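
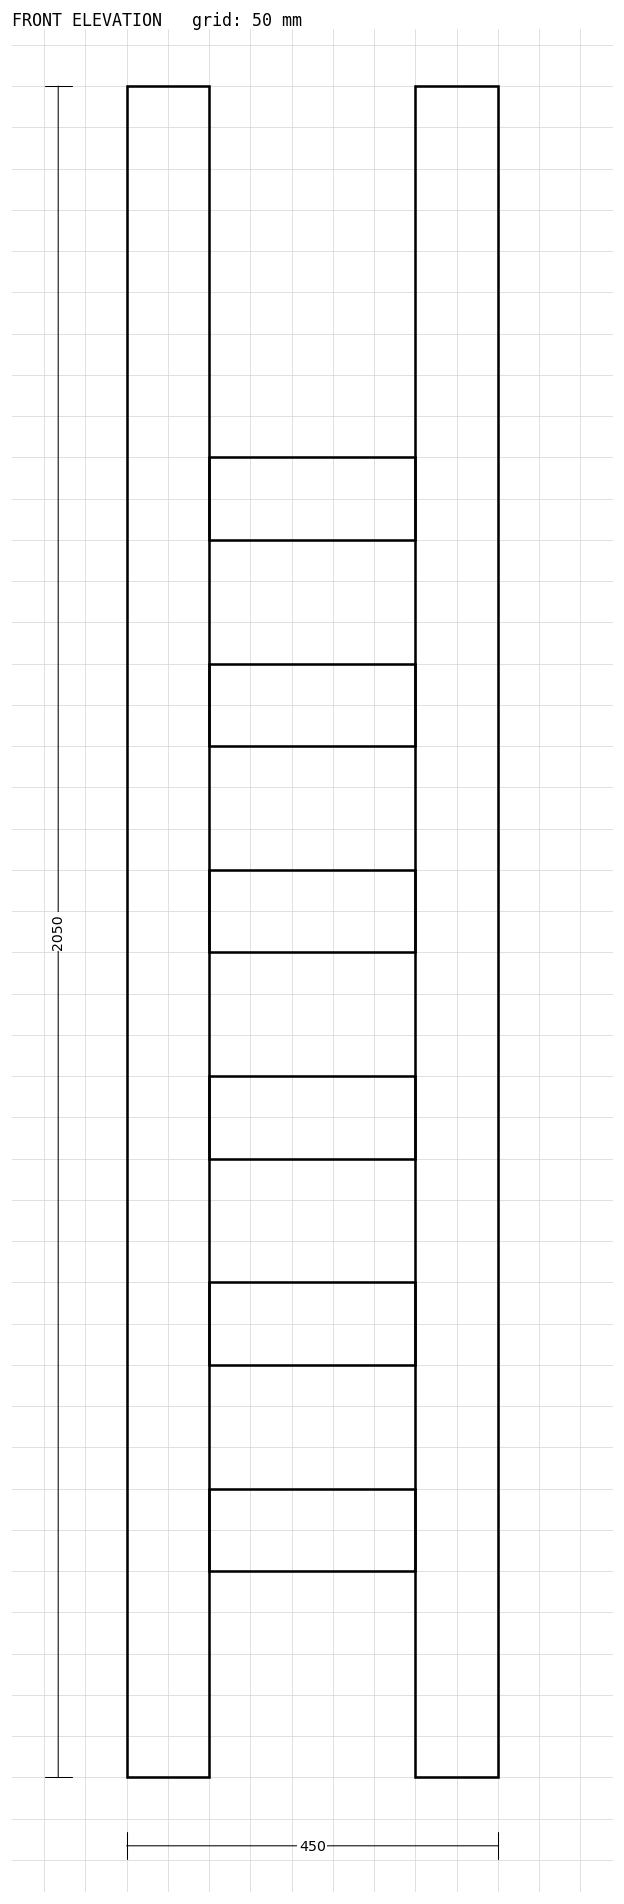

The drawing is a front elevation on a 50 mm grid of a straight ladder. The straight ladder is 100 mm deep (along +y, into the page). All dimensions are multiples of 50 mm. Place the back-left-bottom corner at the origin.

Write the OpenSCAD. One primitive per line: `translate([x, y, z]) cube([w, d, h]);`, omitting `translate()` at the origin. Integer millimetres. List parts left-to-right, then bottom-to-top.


cube([100, 100, 2050]);
translate([100, 0, 250]) cube([250, 100, 100]);
translate([100, 0, 500]) cube([250, 100, 100]);
translate([100, 0, 750]) cube([250, 100, 100]);
translate([100, 0, 1000]) cube([250, 100, 100]);
translate([100, 0, 1250]) cube([250, 100, 100]);
translate([100, 0, 1500]) cube([250, 100, 100]);
translate([350, 0, 0]) cube([100, 100, 2050]);


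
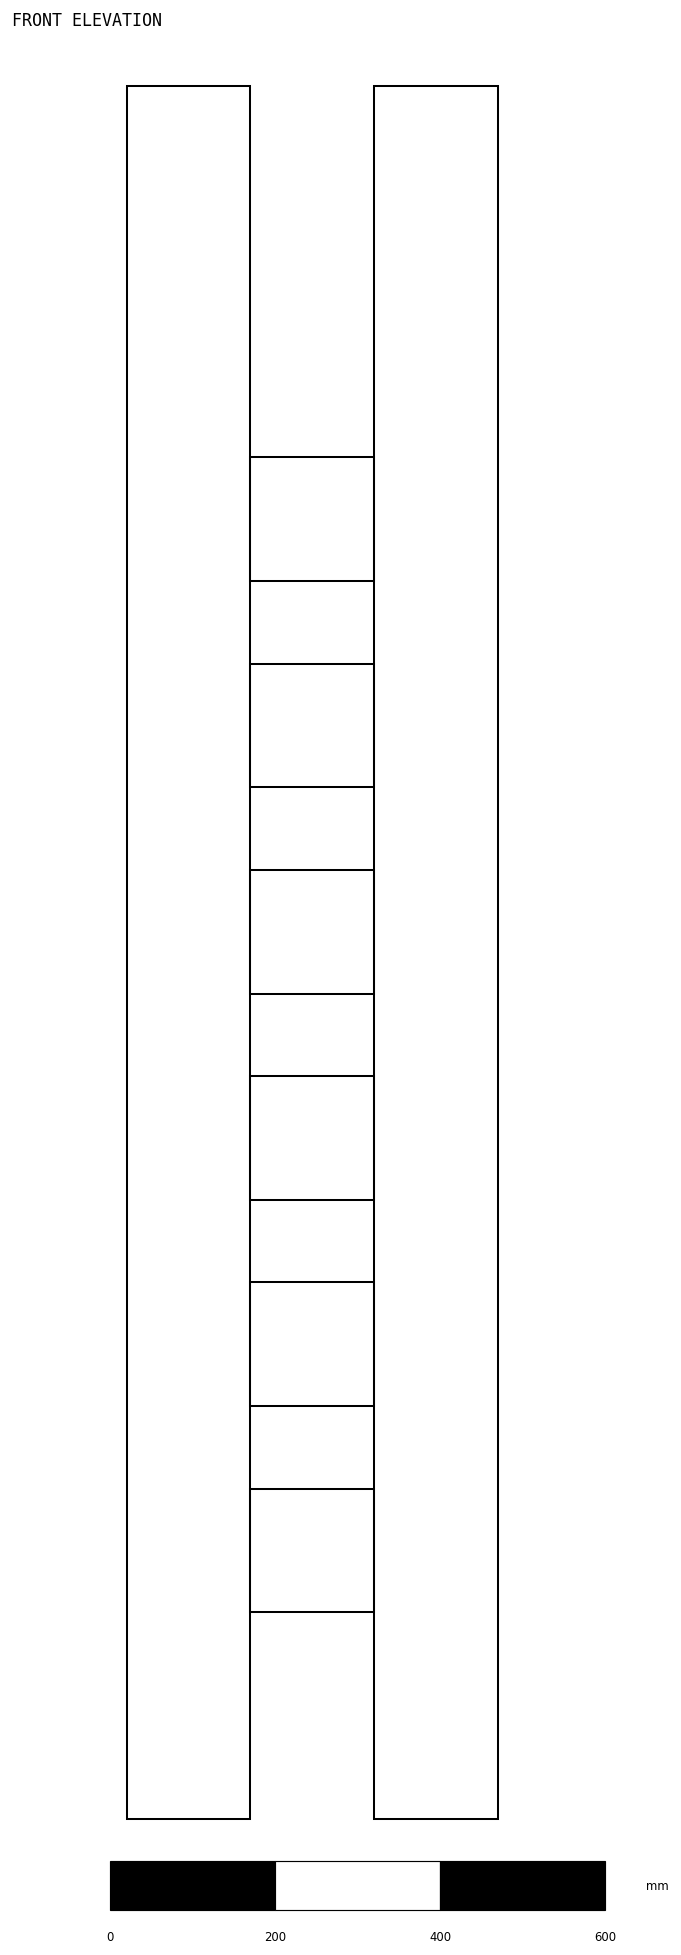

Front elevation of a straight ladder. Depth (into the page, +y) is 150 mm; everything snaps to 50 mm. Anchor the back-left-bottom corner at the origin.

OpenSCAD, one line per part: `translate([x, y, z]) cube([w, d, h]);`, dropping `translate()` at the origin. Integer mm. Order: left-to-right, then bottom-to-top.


cube([150, 150, 2100]);
translate([150, 0, 250]) cube([150, 150, 150]);
translate([150, 0, 500]) cube([150, 150, 150]);
translate([150, 0, 750]) cube([150, 150, 150]);
translate([150, 0, 1000]) cube([150, 150, 150]);
translate([150, 0, 1250]) cube([150, 150, 150]);
translate([150, 0, 1500]) cube([150, 150, 150]);
translate([300, 0, 0]) cube([150, 150, 2100]);


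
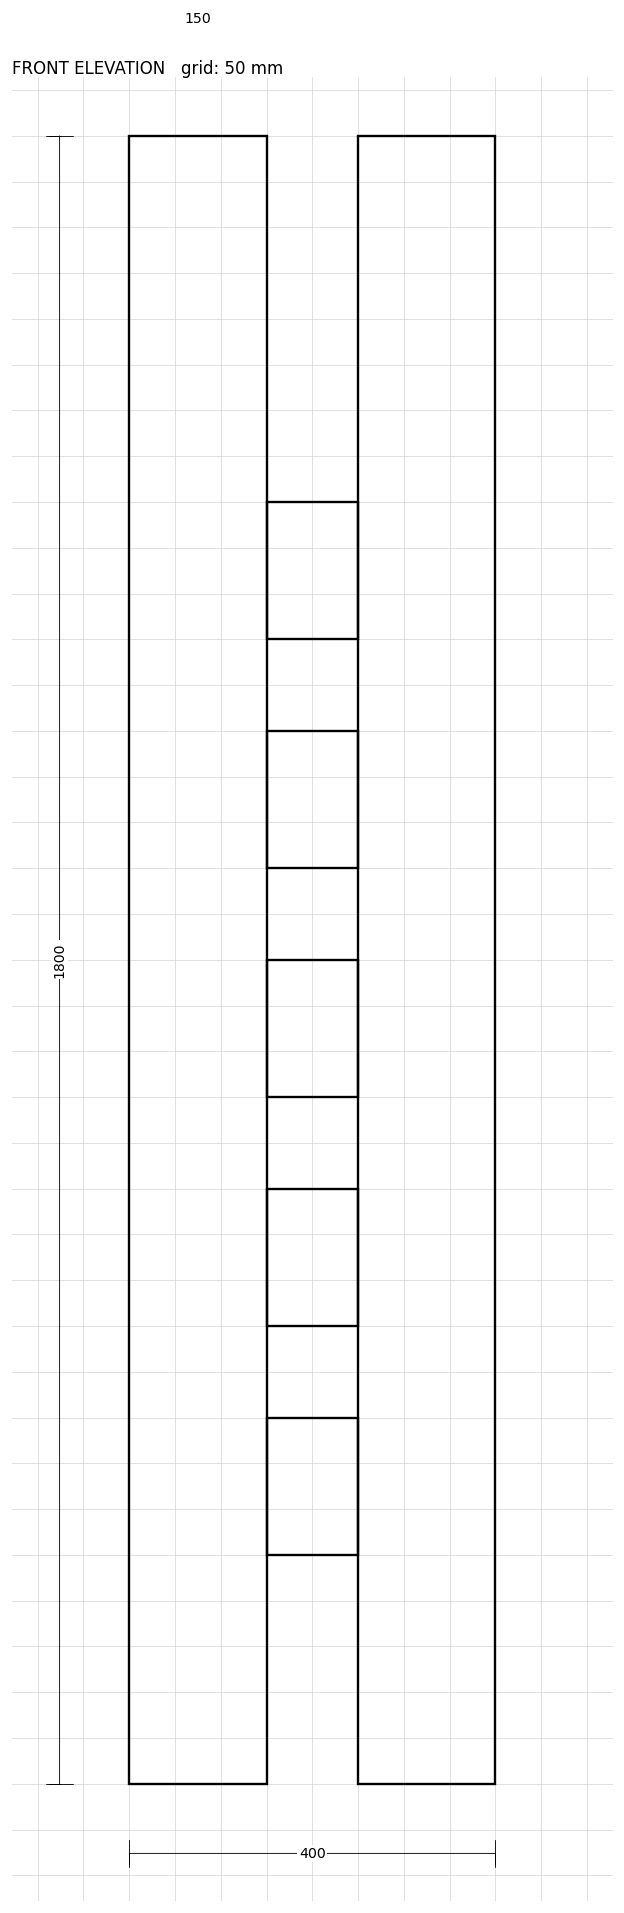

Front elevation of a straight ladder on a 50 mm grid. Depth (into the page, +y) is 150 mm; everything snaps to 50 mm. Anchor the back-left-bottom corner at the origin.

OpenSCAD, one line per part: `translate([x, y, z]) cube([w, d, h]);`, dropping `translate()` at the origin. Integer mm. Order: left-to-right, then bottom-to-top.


cube([150, 150, 1800]);
translate([150, 0, 250]) cube([100, 150, 150]);
translate([150, 0, 500]) cube([100, 150, 150]);
translate([150, 0, 750]) cube([100, 150, 150]);
translate([150, 0, 1000]) cube([100, 150, 150]);
translate([150, 0, 1250]) cube([100, 150, 150]);
translate([250, 0, 0]) cube([150, 150, 1800]);


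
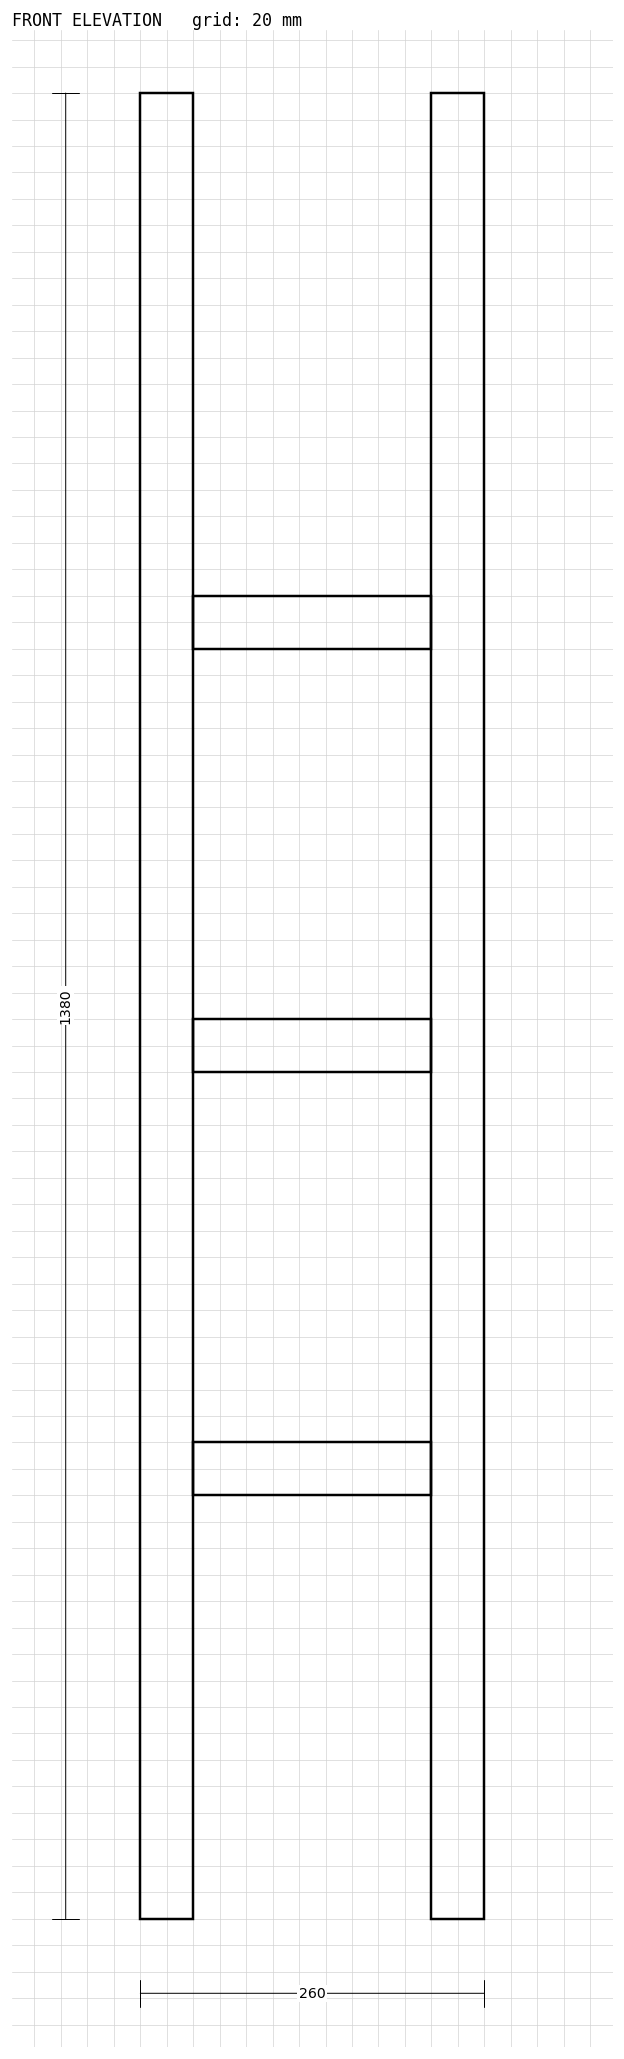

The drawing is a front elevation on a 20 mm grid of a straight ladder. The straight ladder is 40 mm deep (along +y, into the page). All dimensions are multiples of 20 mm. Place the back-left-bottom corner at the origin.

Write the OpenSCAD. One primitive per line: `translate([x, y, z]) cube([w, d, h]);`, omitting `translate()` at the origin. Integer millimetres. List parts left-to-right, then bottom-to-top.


cube([40, 40, 1380]);
translate([40, 0, 320]) cube([180, 40, 40]);
translate([40, 0, 640]) cube([180, 40, 40]);
translate([40, 0, 960]) cube([180, 40, 40]);
translate([220, 0, 0]) cube([40, 40, 1380]);


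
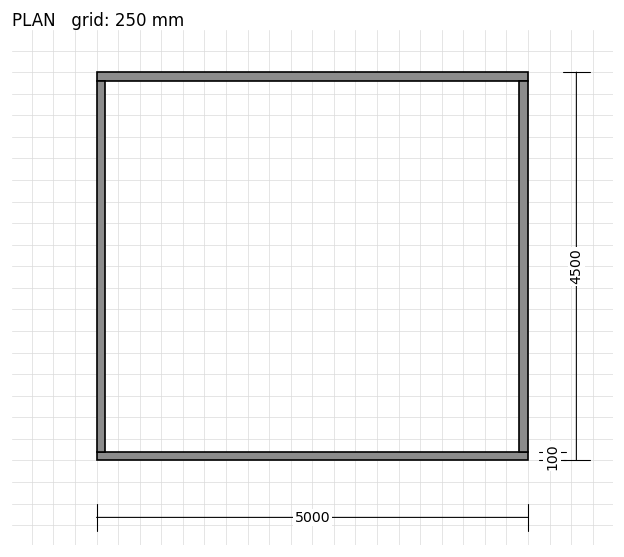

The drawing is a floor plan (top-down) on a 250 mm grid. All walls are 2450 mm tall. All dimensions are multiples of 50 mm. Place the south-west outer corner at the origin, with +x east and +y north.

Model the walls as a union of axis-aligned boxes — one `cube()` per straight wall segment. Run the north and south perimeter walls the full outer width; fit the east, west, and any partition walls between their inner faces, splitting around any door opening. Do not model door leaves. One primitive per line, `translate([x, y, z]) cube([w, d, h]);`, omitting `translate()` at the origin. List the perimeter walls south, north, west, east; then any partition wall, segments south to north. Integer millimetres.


cube([5000, 100, 2450]);
translate([0, 4400, 0]) cube([5000, 100, 2450]);
translate([0, 100, 0]) cube([100, 4300, 2450]);
translate([4900, 100, 0]) cube([100, 4300, 2450]);


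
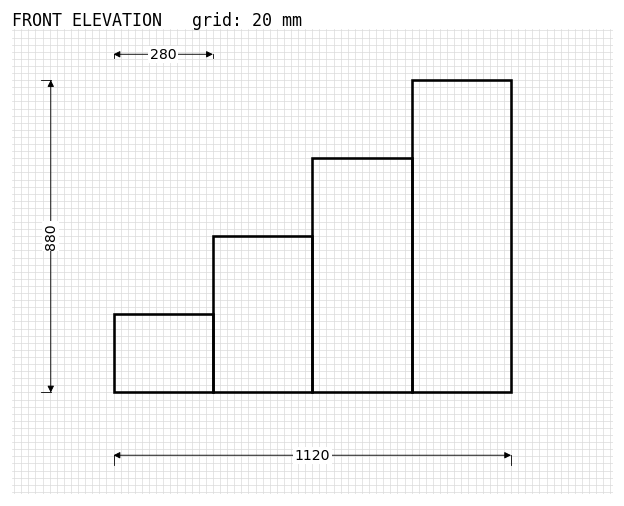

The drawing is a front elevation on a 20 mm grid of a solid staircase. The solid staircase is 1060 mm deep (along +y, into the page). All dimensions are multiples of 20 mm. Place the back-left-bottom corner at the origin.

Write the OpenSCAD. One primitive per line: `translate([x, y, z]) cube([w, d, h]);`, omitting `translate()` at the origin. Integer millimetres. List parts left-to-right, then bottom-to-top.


cube([280, 1060, 220]);
translate([280, 0, 0]) cube([280, 1060, 440]);
translate([560, 0, 0]) cube([280, 1060, 660]);
translate([840, 0, 0]) cube([280, 1060, 880]);


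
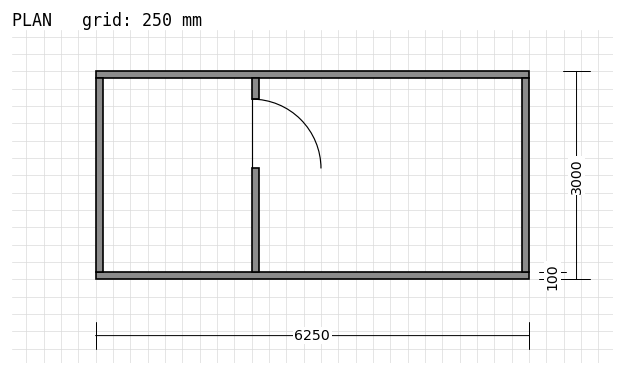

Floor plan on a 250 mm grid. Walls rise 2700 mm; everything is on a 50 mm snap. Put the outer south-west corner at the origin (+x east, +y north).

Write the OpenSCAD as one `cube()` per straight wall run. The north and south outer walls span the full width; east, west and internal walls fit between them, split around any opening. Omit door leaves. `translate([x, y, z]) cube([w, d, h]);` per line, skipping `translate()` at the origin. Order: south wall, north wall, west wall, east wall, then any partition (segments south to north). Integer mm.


cube([6250, 100, 2700]);
translate([0, 2900, 0]) cube([6250, 100, 2700]);
translate([0, 100, 0]) cube([100, 2800, 2700]);
translate([6150, 100, 0]) cube([100, 2800, 2700]);
translate([2250, 100, 0]) cube([100, 1500, 2700]);
translate([2250, 2600, 0]) cube([100, 300, 2700]);


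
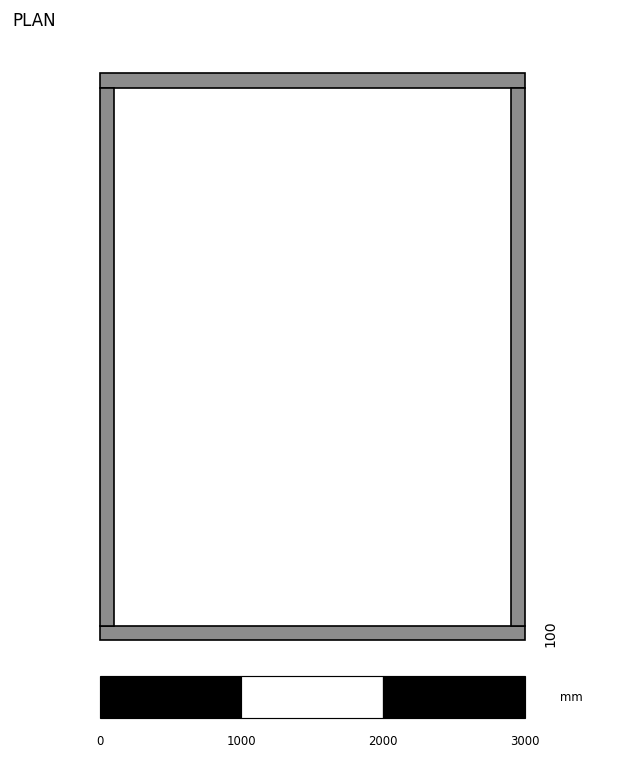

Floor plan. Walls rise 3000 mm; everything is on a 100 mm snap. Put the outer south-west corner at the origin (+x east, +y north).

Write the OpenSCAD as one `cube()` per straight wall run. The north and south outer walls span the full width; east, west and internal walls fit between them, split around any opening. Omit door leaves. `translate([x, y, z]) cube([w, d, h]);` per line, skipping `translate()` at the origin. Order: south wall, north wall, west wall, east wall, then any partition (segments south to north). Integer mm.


cube([3000, 100, 3000]);
translate([0, 3900, 0]) cube([3000, 100, 3000]);
translate([0, 100, 0]) cube([100, 3800, 3000]);
translate([2900, 100, 0]) cube([100, 3800, 3000]);


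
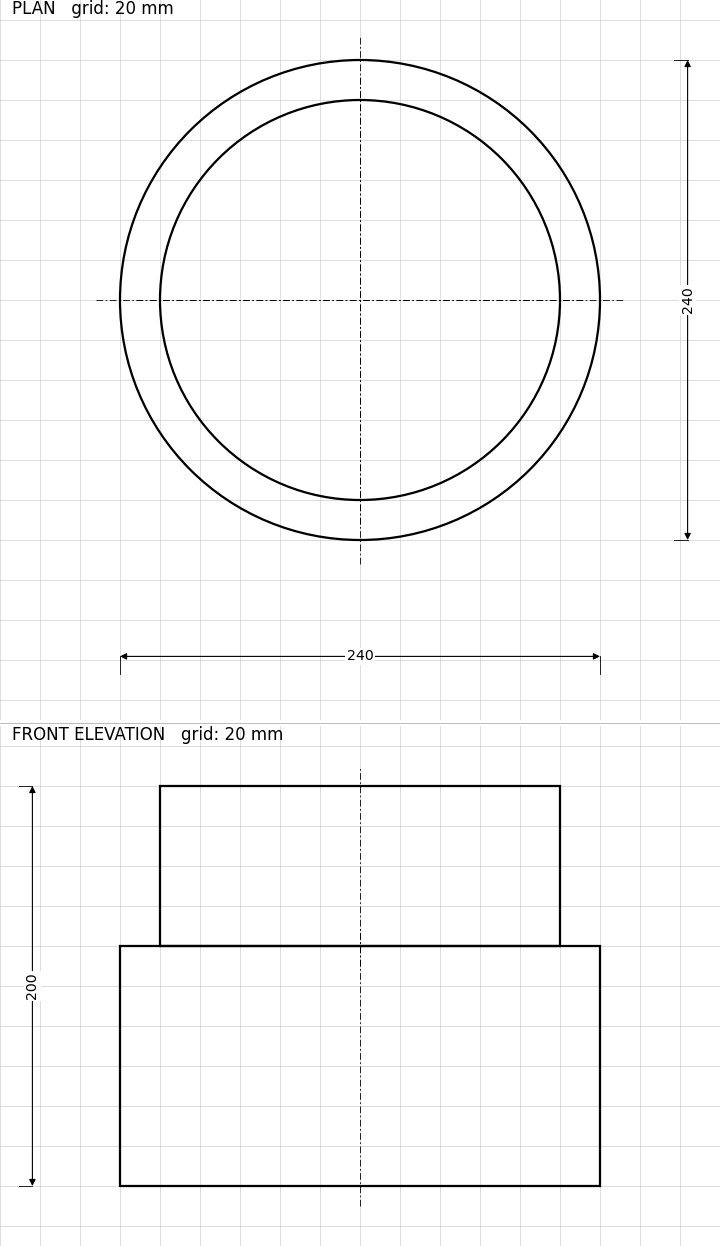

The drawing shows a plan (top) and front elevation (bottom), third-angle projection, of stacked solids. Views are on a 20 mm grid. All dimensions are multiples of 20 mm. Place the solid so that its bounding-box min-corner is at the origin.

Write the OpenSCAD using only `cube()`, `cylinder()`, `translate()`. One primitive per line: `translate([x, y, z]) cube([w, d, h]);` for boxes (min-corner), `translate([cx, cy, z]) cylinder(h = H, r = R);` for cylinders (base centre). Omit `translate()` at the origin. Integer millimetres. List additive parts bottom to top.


translate([120, 120, 0]) cylinder(h = 120, r = 120);
translate([120, 120, 120]) cylinder(h = 80, r = 100);


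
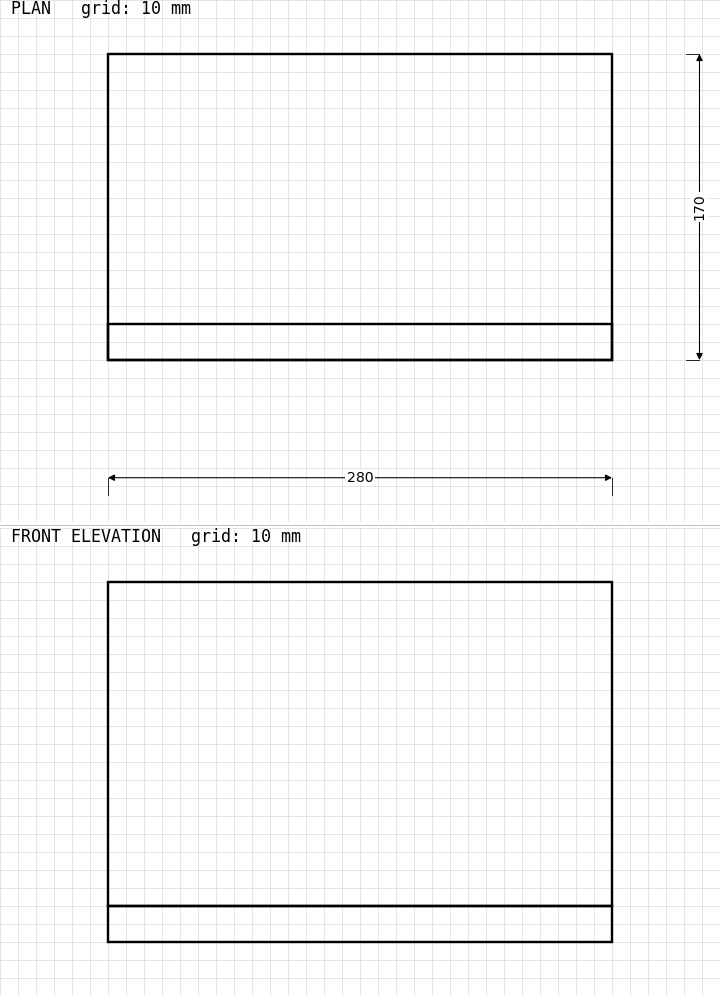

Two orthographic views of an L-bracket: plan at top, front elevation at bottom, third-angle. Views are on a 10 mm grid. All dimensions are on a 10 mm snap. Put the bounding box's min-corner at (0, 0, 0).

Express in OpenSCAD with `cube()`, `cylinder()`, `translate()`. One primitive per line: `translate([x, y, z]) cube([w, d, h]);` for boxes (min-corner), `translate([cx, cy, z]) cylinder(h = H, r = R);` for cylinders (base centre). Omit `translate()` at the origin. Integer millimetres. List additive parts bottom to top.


cube([280, 170, 20]);
translate([0, 0, 20]) cube([280, 20, 180]);


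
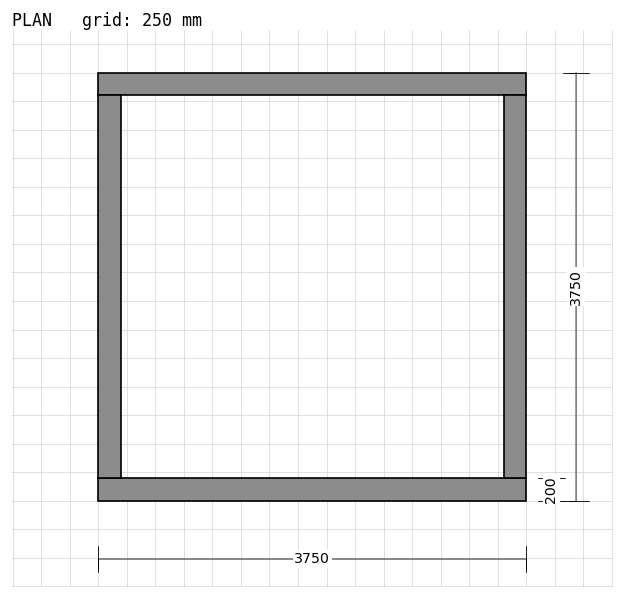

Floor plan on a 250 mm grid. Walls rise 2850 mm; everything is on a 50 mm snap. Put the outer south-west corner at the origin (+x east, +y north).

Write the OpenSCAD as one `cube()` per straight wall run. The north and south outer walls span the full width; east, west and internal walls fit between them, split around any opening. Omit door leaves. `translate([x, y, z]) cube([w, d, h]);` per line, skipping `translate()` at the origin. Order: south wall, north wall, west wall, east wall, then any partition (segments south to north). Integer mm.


cube([3750, 200, 2850]);
translate([0, 3550, 0]) cube([3750, 200, 2850]);
translate([0, 200, 0]) cube([200, 3350, 2850]);
translate([3550, 200, 0]) cube([200, 3350, 2850]);


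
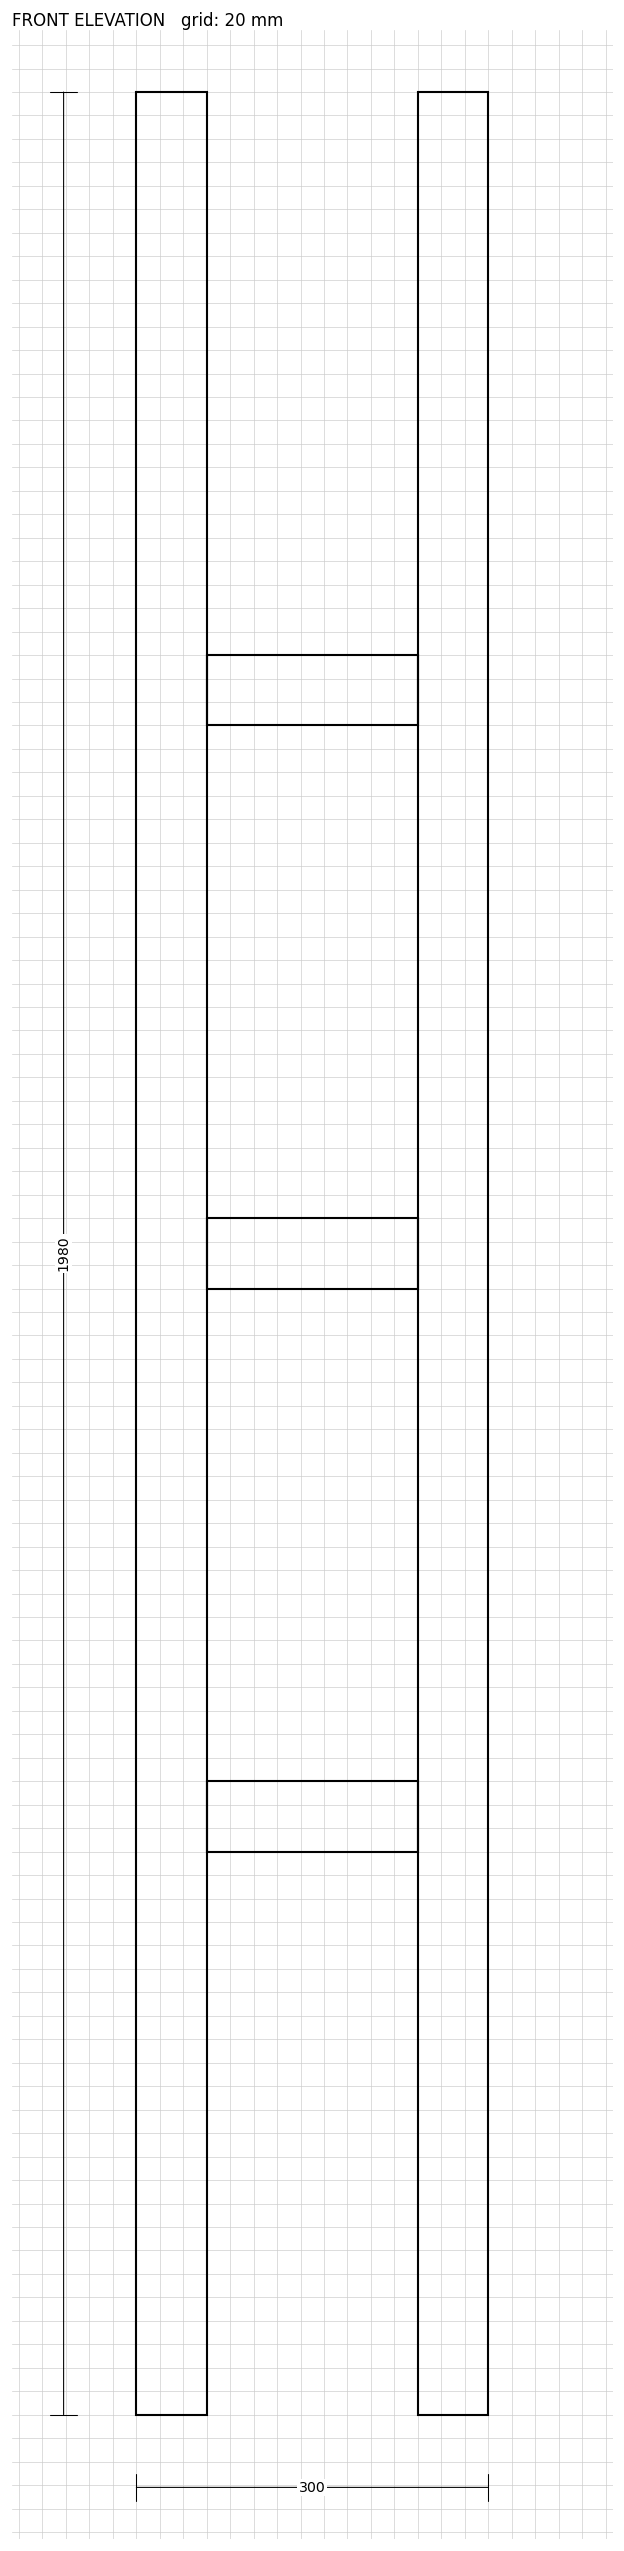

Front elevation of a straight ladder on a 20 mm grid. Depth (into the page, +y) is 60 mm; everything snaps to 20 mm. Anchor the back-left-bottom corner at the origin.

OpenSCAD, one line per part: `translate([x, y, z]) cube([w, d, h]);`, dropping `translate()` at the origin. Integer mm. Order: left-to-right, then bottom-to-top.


cube([60, 60, 1980]);
translate([60, 0, 480]) cube([180, 60, 60]);
translate([60, 0, 960]) cube([180, 60, 60]);
translate([60, 0, 1440]) cube([180, 60, 60]);
translate([240, 0, 0]) cube([60, 60, 1980]);


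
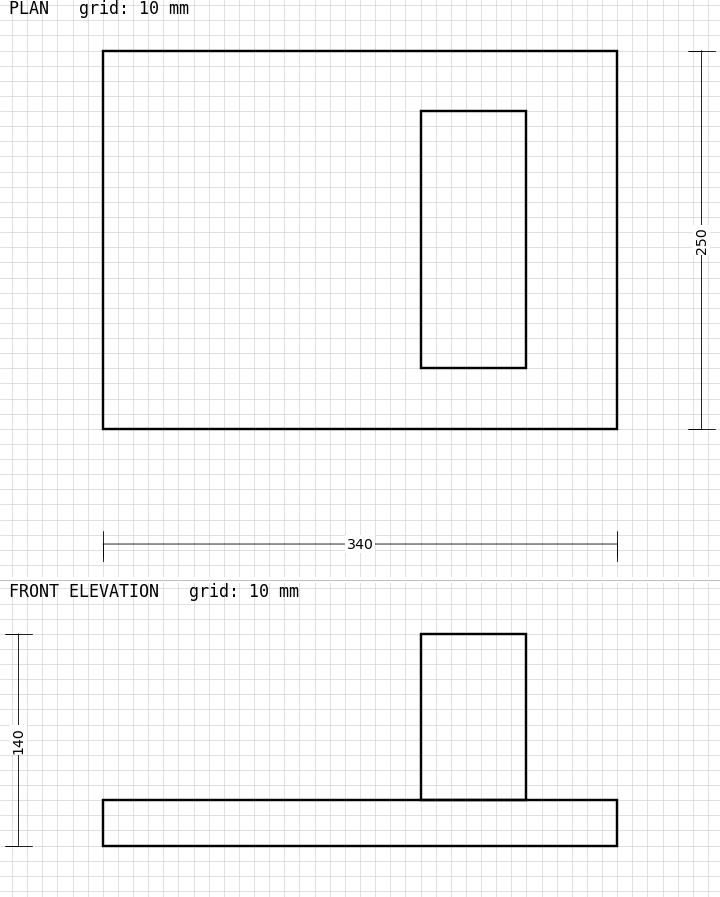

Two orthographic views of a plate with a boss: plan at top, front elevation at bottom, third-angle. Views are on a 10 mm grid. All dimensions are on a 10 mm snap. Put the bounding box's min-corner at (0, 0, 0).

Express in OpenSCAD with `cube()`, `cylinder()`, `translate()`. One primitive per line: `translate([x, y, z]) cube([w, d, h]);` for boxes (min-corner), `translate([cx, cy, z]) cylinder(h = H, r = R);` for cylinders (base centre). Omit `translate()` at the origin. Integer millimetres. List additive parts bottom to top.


cube([340, 250, 30]);
translate([210, 40, 30]) cube([70, 170, 110]);


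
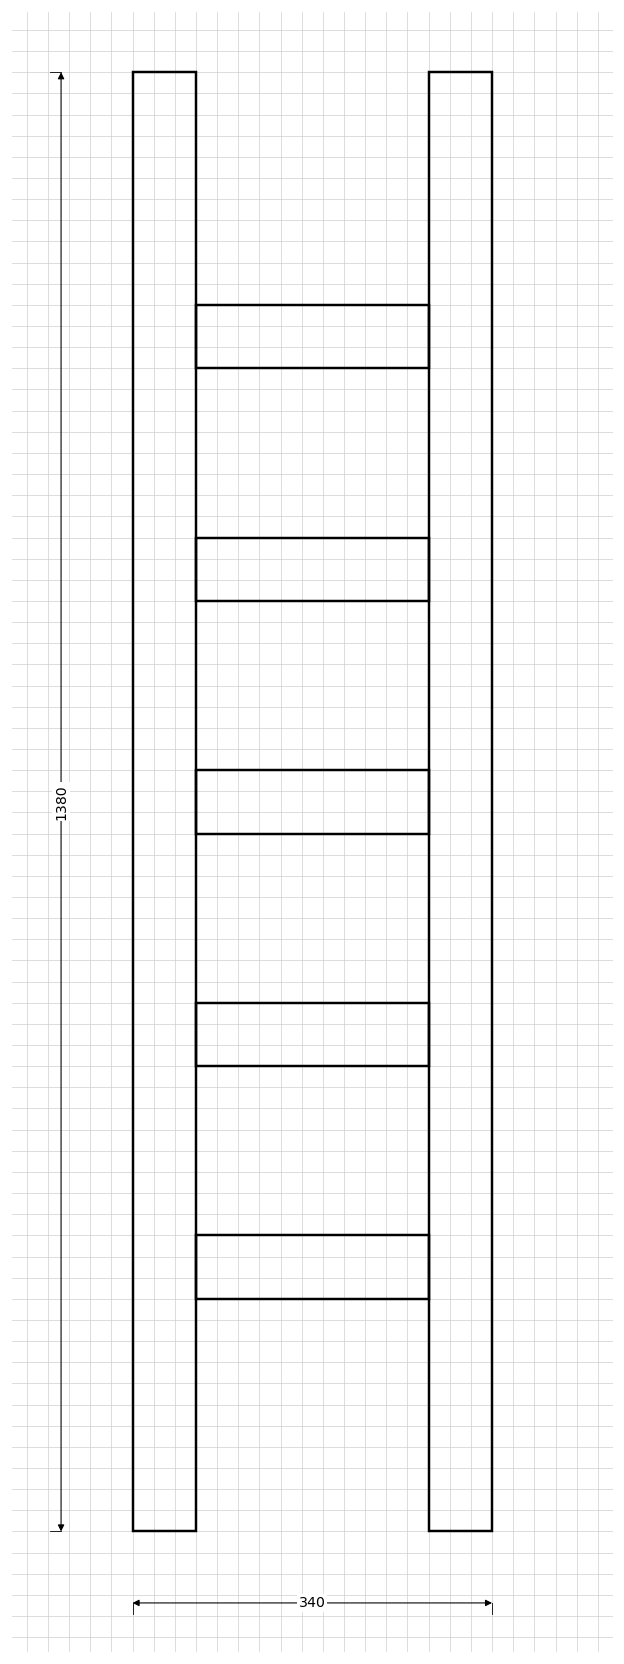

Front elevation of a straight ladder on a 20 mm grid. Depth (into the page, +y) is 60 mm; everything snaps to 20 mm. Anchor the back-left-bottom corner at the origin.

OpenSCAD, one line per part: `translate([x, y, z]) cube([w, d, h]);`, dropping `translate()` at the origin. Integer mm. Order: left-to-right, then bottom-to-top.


cube([60, 60, 1380]);
translate([60, 0, 220]) cube([220, 60, 60]);
translate([60, 0, 440]) cube([220, 60, 60]);
translate([60, 0, 660]) cube([220, 60, 60]);
translate([60, 0, 880]) cube([220, 60, 60]);
translate([60, 0, 1100]) cube([220, 60, 60]);
translate([280, 0, 0]) cube([60, 60, 1380]);


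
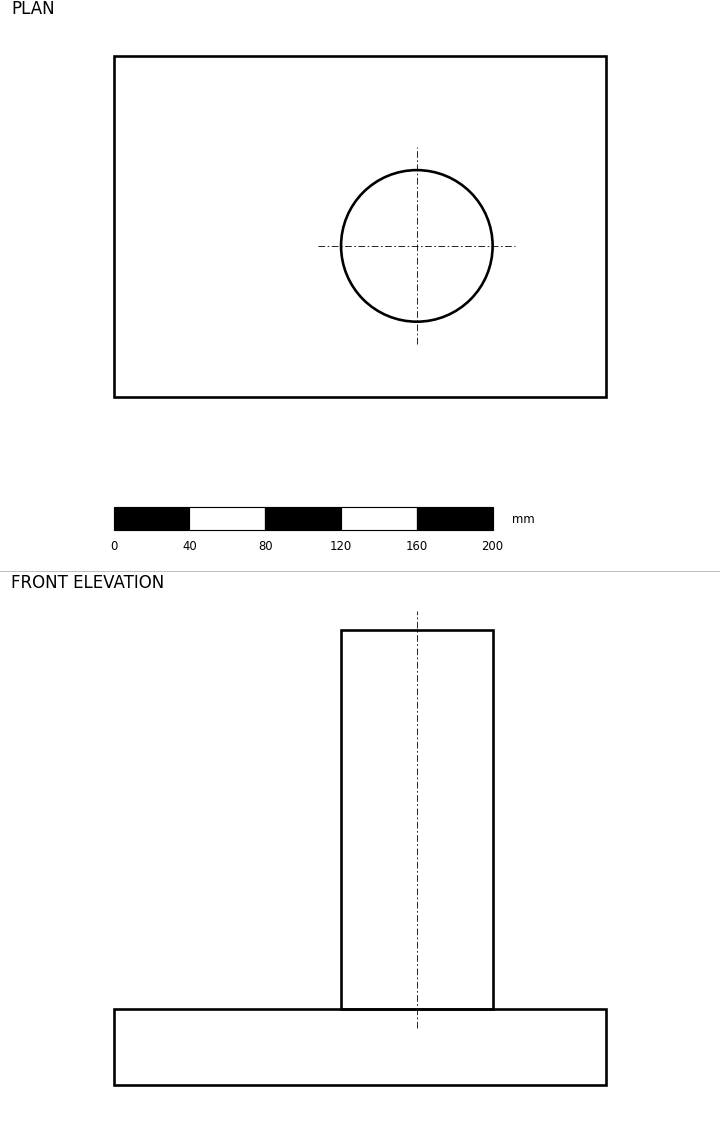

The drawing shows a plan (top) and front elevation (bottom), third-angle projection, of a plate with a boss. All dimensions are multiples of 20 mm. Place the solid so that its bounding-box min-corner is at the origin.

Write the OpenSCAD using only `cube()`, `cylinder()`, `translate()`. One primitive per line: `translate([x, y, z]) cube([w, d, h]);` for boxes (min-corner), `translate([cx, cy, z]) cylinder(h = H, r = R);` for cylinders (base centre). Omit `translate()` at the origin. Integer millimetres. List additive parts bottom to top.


cube([260, 180, 40]);
translate([160, 80, 40]) cylinder(h = 200, r = 40);


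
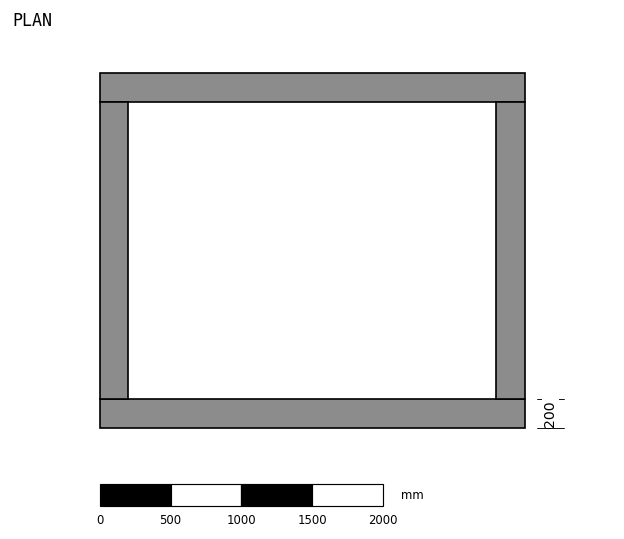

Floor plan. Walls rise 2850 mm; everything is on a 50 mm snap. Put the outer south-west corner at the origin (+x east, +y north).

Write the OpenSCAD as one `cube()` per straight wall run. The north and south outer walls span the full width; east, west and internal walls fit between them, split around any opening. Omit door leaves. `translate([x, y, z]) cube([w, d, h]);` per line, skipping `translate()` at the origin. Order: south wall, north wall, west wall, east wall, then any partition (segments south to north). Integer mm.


cube([3000, 200, 2850]);
translate([0, 2300, 0]) cube([3000, 200, 2850]);
translate([0, 200, 0]) cube([200, 2100, 2850]);
translate([2800, 200, 0]) cube([200, 2100, 2850]);


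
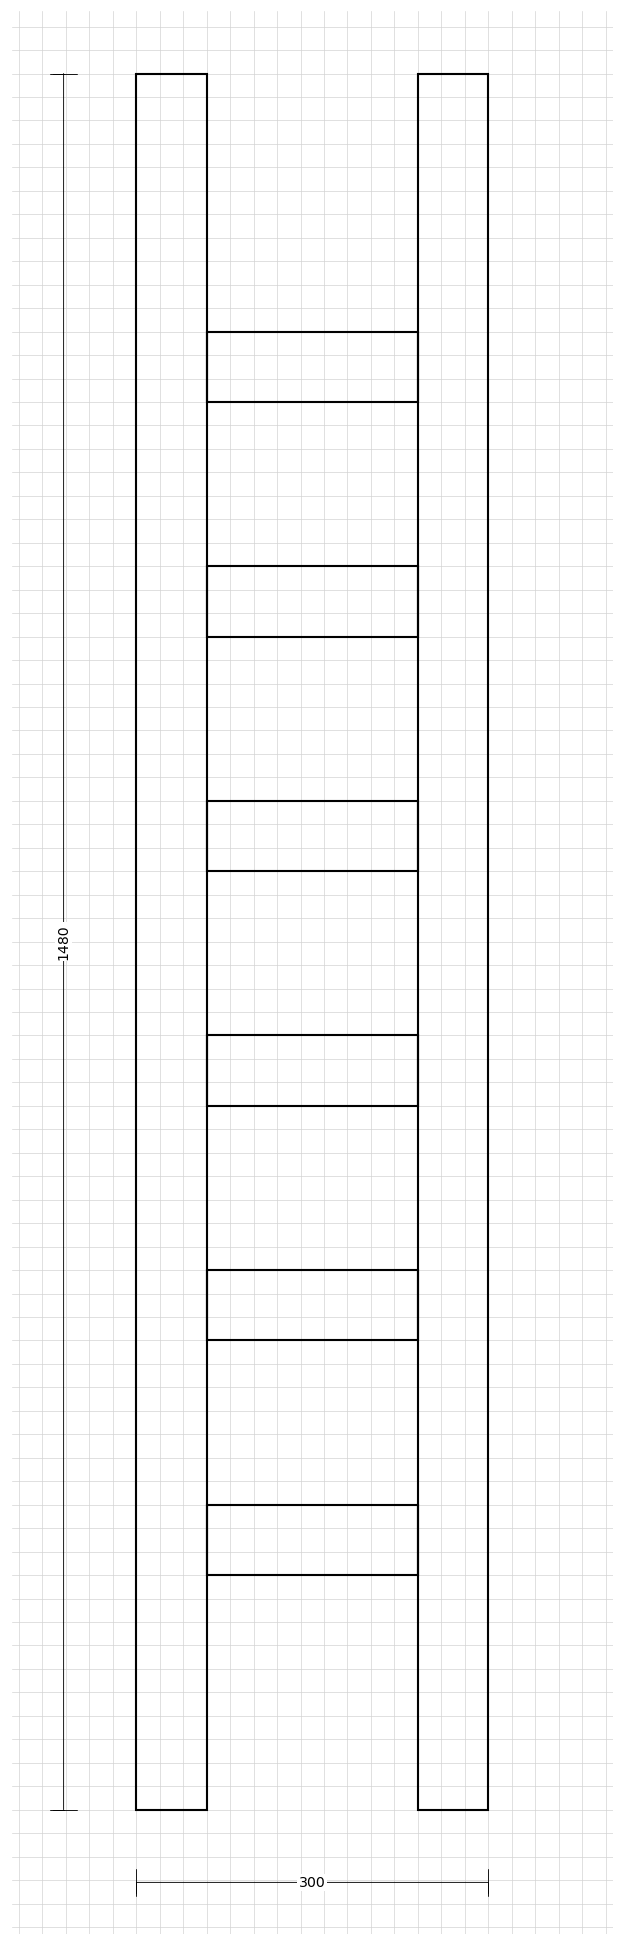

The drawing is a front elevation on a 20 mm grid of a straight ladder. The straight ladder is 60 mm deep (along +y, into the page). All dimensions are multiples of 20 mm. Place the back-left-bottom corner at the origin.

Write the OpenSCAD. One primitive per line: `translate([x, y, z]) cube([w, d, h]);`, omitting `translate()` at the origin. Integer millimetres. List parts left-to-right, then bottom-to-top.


cube([60, 60, 1480]);
translate([60, 0, 200]) cube([180, 60, 60]);
translate([60, 0, 400]) cube([180, 60, 60]);
translate([60, 0, 600]) cube([180, 60, 60]);
translate([60, 0, 800]) cube([180, 60, 60]);
translate([60, 0, 1000]) cube([180, 60, 60]);
translate([60, 0, 1200]) cube([180, 60, 60]);
translate([240, 0, 0]) cube([60, 60, 1480]);


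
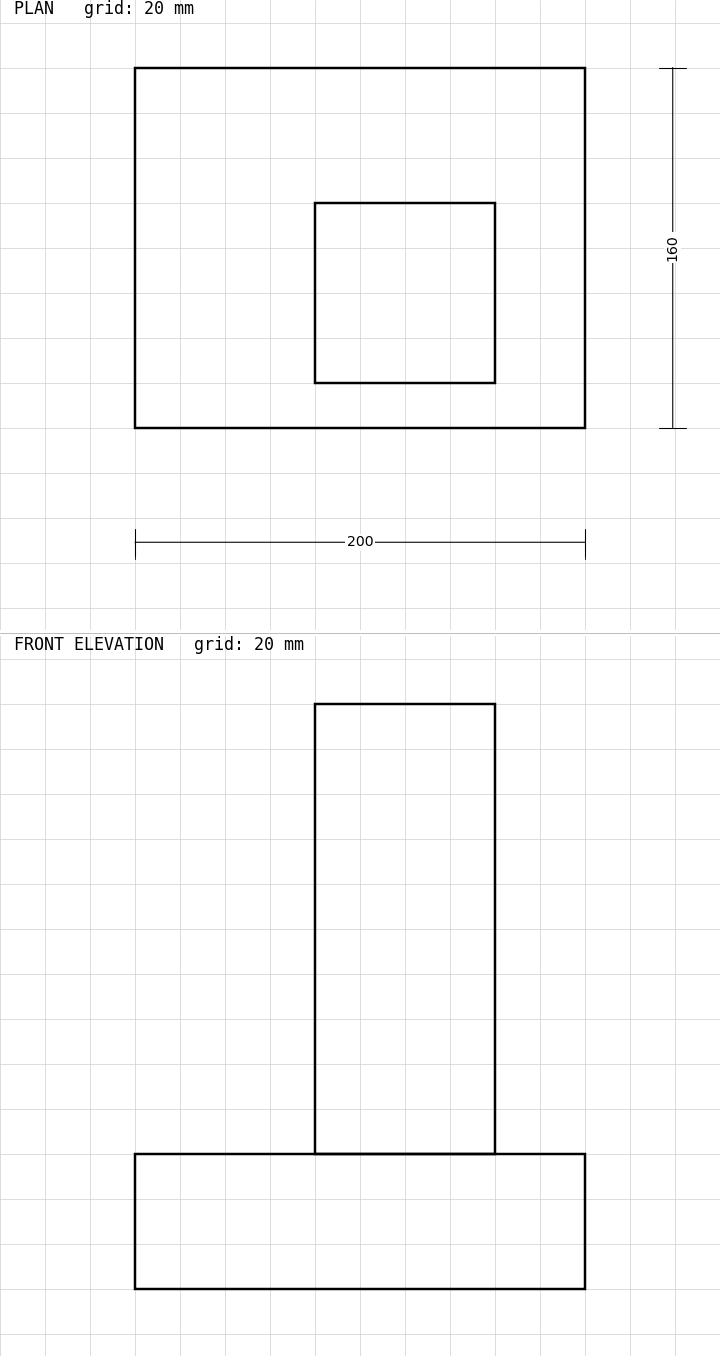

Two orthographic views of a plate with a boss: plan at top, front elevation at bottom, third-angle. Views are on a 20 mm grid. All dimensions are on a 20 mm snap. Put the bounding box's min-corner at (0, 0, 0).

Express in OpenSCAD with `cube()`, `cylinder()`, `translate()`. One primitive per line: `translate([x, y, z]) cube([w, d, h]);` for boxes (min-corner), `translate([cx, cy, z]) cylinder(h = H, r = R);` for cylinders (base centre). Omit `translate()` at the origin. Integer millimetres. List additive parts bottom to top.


cube([200, 160, 60]);
translate([80, 20, 60]) cube([80, 80, 200]);


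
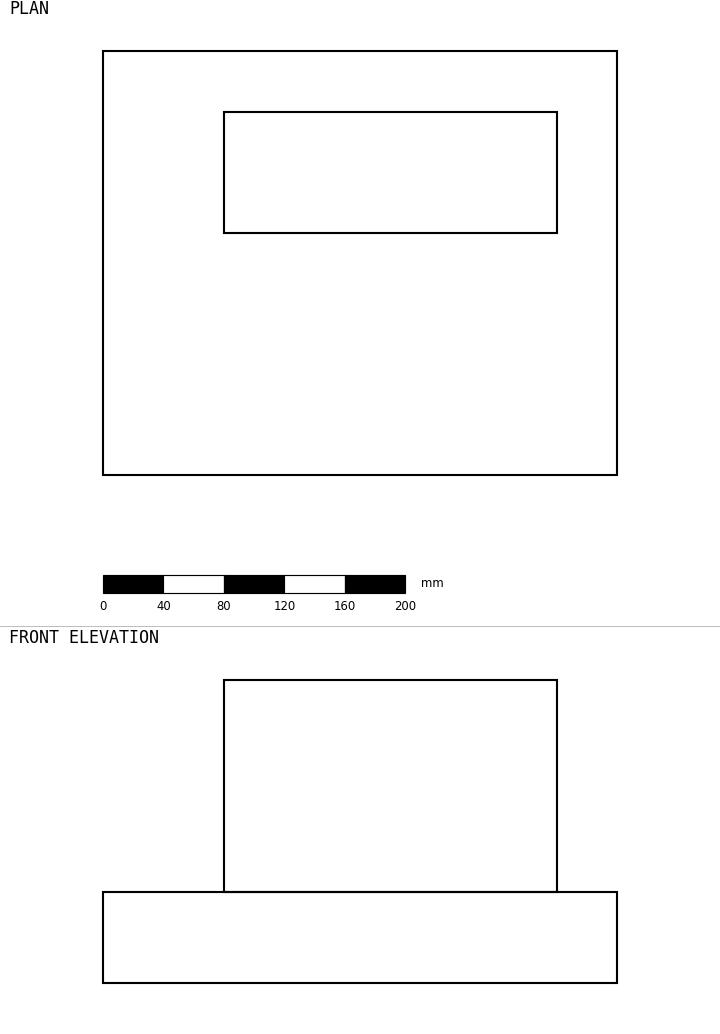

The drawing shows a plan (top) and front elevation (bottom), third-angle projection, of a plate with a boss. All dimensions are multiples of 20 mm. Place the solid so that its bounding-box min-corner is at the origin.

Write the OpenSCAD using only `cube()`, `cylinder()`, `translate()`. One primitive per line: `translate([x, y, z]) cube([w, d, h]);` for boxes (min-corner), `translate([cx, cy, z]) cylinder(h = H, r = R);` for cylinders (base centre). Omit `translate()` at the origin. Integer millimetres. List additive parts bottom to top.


cube([340, 280, 60]);
translate([80, 160, 60]) cube([220, 80, 140]);


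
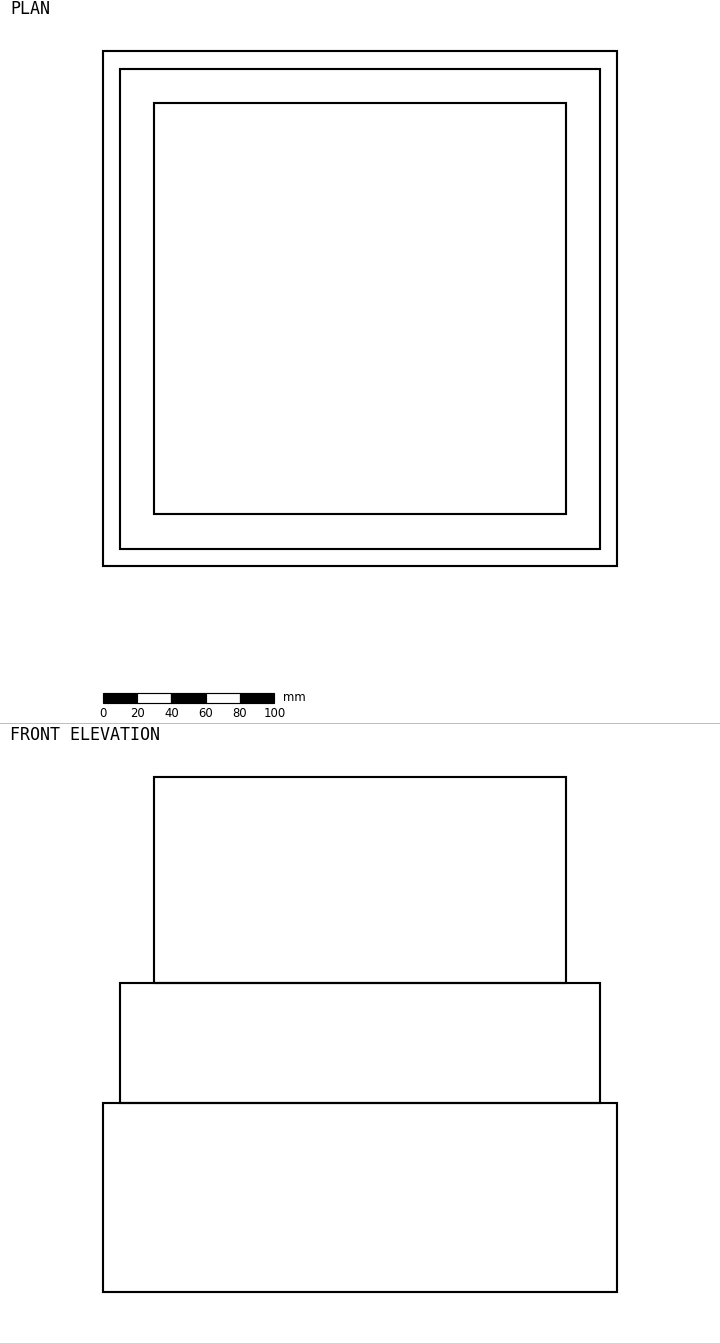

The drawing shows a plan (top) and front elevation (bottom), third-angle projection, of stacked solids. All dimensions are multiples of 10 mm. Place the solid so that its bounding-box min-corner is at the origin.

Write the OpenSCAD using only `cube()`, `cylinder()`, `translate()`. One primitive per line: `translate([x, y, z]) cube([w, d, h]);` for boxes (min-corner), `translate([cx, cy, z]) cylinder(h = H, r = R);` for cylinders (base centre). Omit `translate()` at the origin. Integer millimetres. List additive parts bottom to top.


cube([300, 300, 110]);
translate([10, 10, 110]) cube([280, 280, 70]);
translate([30, 30, 180]) cube([240, 240, 120]);


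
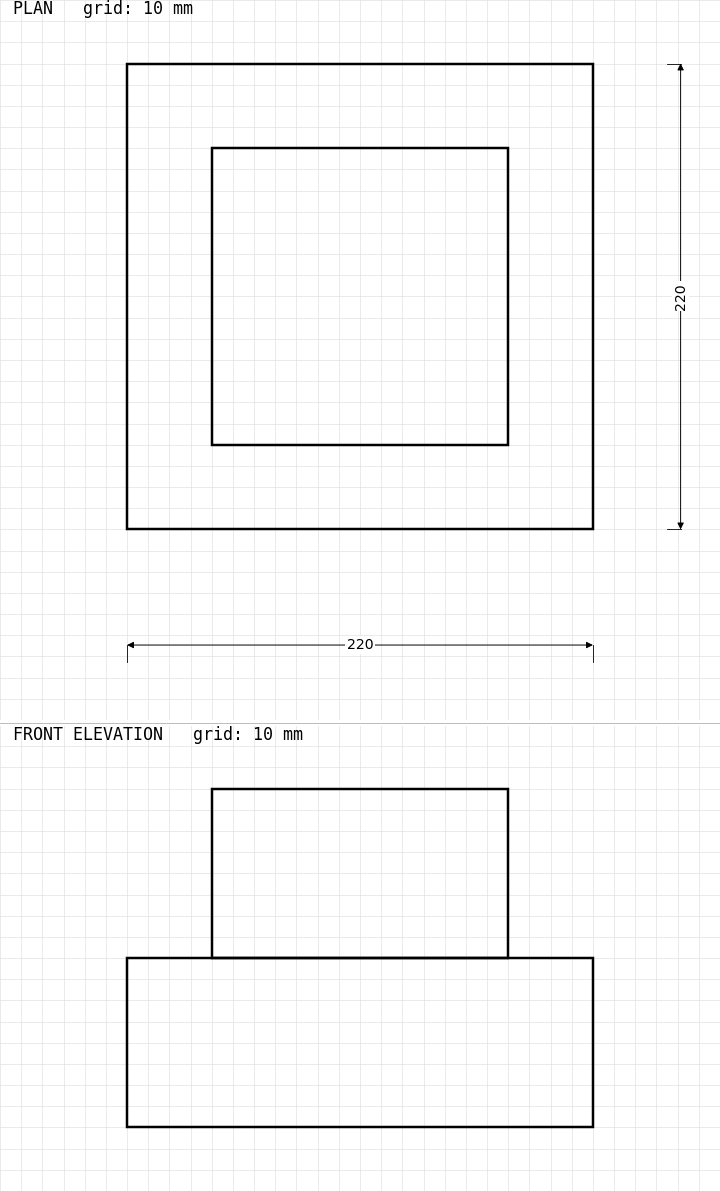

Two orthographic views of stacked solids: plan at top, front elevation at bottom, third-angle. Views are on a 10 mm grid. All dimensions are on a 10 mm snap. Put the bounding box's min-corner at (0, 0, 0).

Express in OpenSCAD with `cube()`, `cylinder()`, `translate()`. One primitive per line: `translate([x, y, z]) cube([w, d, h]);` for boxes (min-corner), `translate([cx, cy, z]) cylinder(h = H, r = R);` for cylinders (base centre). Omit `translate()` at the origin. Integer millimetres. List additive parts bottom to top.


cube([220, 220, 80]);
translate([40, 40, 80]) cube([140, 140, 80]);


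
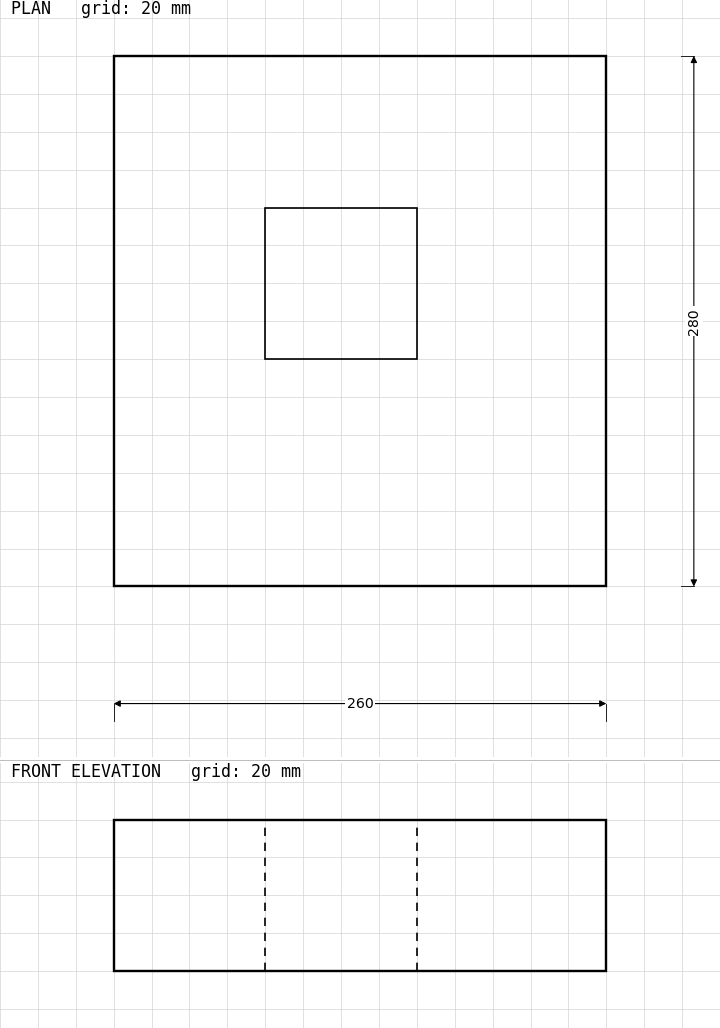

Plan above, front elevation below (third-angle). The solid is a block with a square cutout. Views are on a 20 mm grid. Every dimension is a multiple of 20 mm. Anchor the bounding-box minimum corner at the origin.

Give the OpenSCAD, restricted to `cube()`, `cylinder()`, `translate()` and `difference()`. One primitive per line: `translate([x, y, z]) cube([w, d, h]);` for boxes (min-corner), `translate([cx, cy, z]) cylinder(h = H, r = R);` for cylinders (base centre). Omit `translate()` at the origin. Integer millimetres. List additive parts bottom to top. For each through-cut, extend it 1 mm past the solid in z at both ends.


difference() {
  cube([260, 280, 80]);
  translate([80, 120, -1]) cube([80, 80, 82]);
}


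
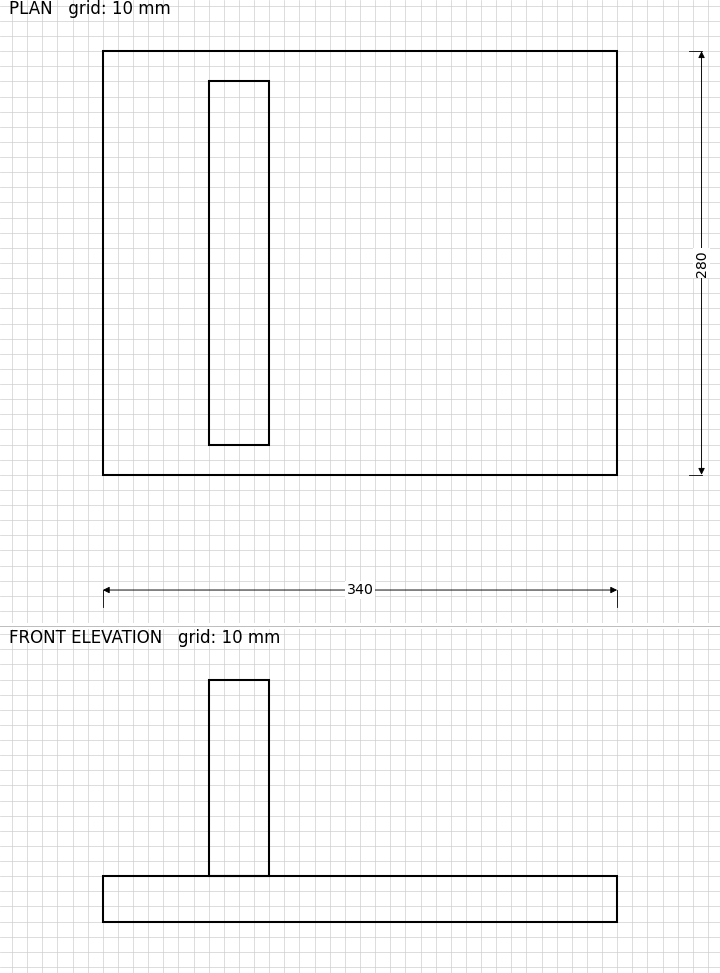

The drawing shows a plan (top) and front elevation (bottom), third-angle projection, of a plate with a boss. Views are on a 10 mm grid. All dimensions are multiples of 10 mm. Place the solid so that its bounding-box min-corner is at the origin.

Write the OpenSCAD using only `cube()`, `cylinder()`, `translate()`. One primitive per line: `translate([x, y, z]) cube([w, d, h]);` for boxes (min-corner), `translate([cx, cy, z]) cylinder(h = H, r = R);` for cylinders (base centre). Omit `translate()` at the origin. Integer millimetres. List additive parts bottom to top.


cube([340, 280, 30]);
translate([70, 20, 30]) cube([40, 240, 130]);


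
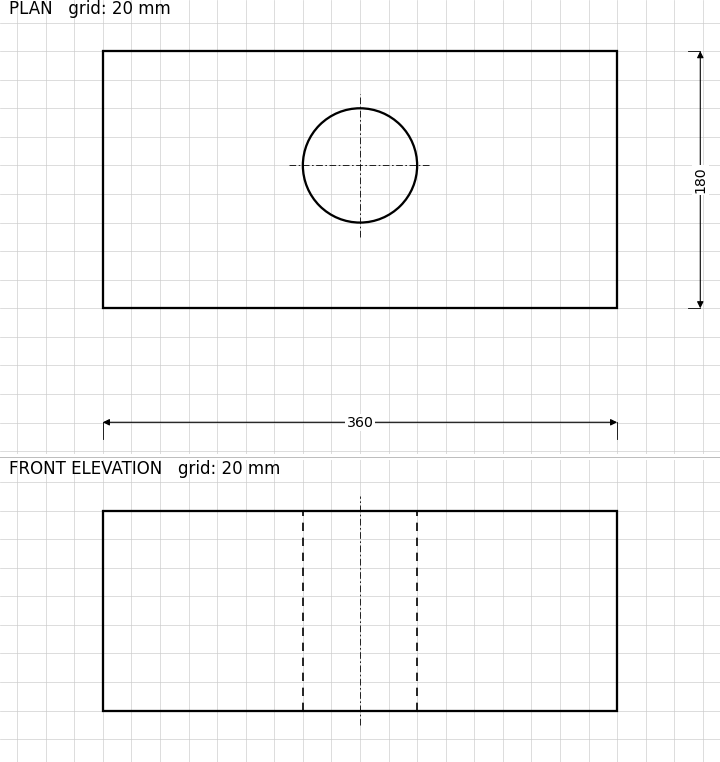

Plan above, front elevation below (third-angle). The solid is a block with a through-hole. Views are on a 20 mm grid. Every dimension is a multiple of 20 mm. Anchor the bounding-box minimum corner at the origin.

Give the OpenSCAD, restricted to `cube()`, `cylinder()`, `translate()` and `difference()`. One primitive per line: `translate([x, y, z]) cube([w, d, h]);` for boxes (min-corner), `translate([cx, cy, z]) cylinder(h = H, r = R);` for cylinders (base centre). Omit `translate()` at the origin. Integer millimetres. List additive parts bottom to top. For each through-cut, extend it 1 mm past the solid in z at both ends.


difference() {
  cube([360, 180, 140]);
  translate([180, 100, -1]) cylinder(h = 142, r = 40);
}


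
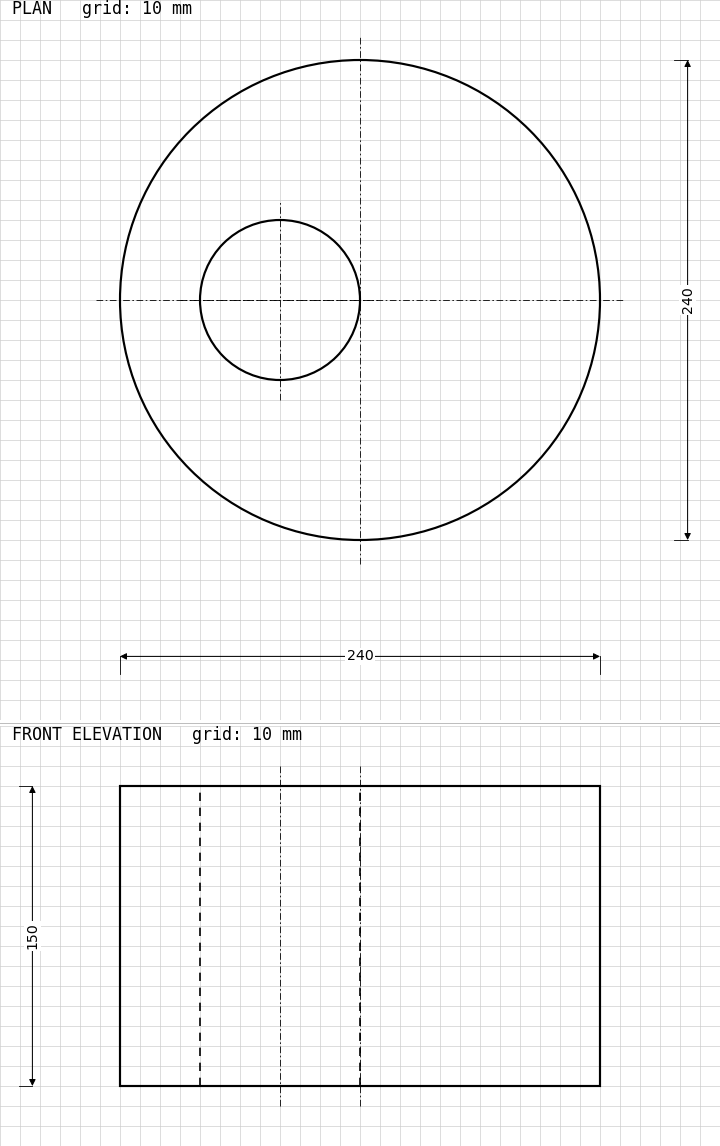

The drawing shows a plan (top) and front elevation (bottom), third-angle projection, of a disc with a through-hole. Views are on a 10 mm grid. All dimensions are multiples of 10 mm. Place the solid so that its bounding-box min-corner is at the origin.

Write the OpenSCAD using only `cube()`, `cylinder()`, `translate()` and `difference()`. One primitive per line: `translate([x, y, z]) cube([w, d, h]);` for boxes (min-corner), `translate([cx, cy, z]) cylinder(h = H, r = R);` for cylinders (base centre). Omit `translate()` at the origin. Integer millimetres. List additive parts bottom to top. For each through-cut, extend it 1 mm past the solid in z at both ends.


difference() {
  translate([120, 120, 0]) cylinder(h = 150, r = 120);
  translate([80, 120, -1]) cylinder(h = 152, r = 40);
}


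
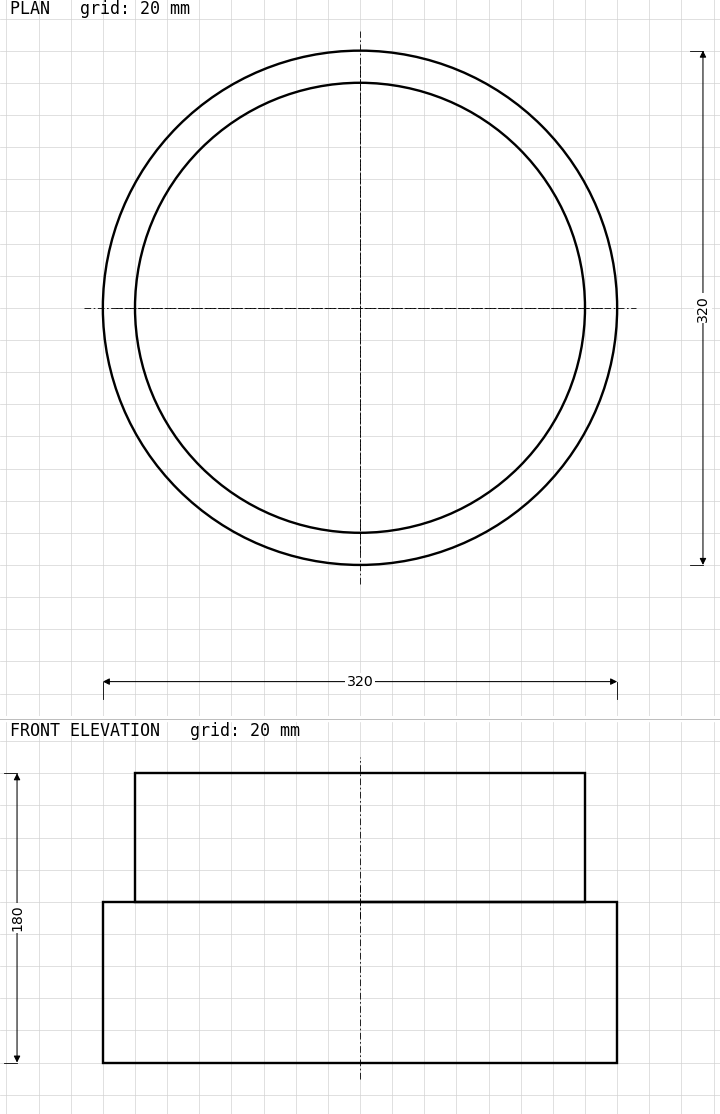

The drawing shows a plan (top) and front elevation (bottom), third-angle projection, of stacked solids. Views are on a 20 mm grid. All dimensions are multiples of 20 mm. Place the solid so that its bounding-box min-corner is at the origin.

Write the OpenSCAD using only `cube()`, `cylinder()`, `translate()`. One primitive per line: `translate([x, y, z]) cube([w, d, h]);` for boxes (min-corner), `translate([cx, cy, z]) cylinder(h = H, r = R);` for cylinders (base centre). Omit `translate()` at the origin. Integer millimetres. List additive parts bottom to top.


translate([160, 160, 0]) cylinder(h = 100, r = 160);
translate([160, 160, 100]) cylinder(h = 80, r = 140);


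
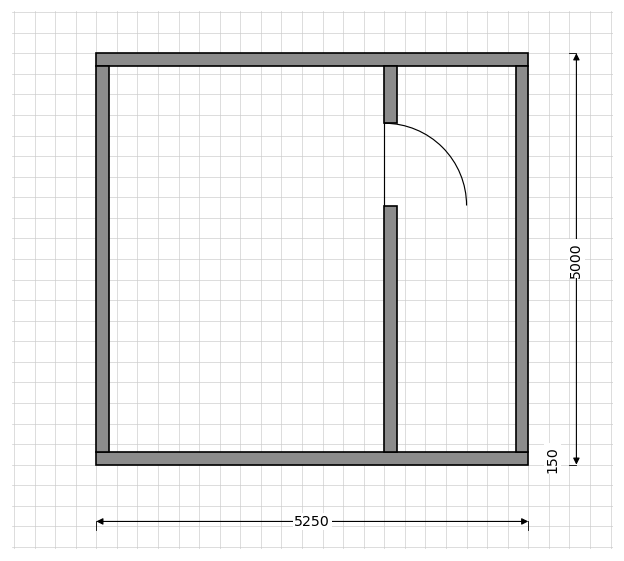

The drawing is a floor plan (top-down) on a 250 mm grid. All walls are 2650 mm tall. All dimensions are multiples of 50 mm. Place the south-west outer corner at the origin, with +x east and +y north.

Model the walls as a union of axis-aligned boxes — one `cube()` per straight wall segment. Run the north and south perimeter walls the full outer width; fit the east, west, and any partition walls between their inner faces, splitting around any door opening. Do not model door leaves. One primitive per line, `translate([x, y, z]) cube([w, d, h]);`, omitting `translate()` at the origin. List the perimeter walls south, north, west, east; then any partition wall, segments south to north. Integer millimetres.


cube([5250, 150, 2650]);
translate([0, 4850, 0]) cube([5250, 150, 2650]);
translate([0, 150, 0]) cube([150, 4700, 2650]);
translate([5100, 150, 0]) cube([150, 4700, 2650]);
translate([3500, 150, 0]) cube([150, 3000, 2650]);
translate([3500, 4150, 0]) cube([150, 700, 2650]);


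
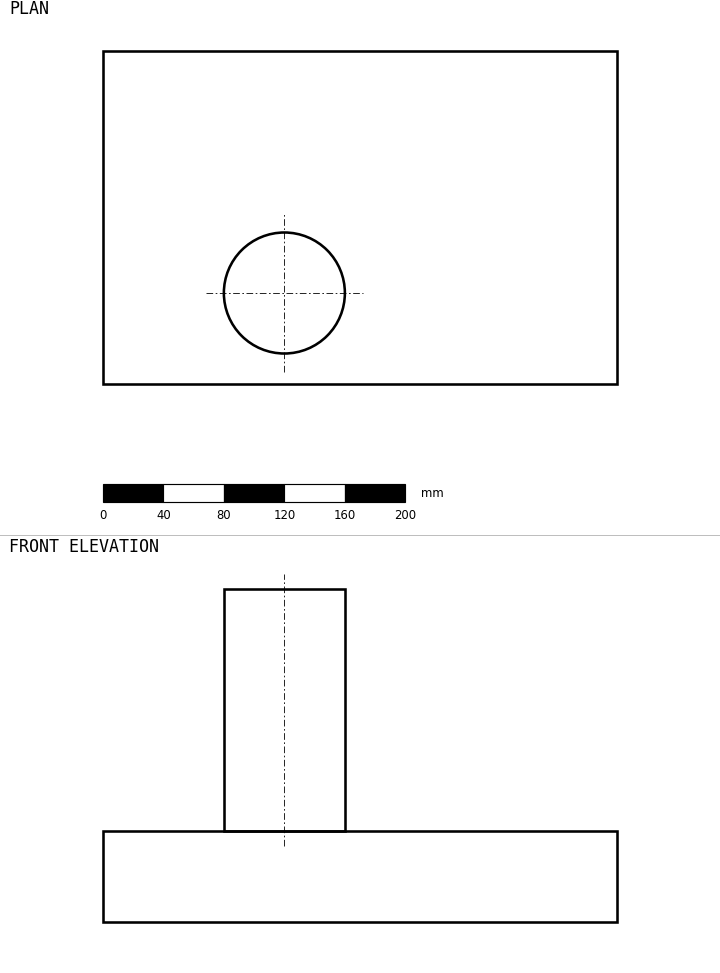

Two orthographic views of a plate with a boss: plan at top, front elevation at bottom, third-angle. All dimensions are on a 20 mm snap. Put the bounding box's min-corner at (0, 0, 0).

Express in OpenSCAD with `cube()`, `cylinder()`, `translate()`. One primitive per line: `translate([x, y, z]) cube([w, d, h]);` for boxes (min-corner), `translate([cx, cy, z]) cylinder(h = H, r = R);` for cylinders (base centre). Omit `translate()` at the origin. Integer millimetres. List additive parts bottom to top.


cube([340, 220, 60]);
translate([120, 60, 60]) cylinder(h = 160, r = 40);


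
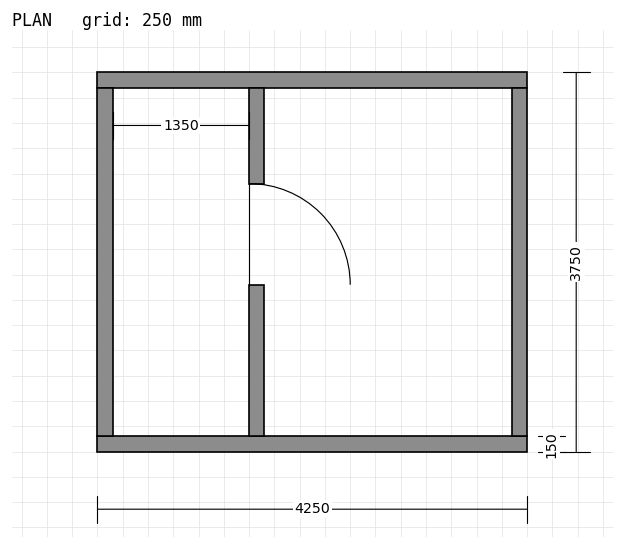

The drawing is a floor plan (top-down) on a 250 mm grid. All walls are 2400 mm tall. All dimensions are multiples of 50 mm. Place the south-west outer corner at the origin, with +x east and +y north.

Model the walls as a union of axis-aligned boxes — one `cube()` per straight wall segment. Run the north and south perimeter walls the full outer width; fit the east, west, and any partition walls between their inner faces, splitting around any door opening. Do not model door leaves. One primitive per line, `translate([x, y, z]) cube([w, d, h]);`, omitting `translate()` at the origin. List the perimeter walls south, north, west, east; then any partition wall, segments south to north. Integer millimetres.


cube([4250, 150, 2400]);
translate([0, 3600, 0]) cube([4250, 150, 2400]);
translate([0, 150, 0]) cube([150, 3450, 2400]);
translate([4100, 150, 0]) cube([150, 3450, 2400]);
translate([1500, 150, 0]) cube([150, 1500, 2400]);
translate([1500, 2650, 0]) cube([150, 950, 2400]);


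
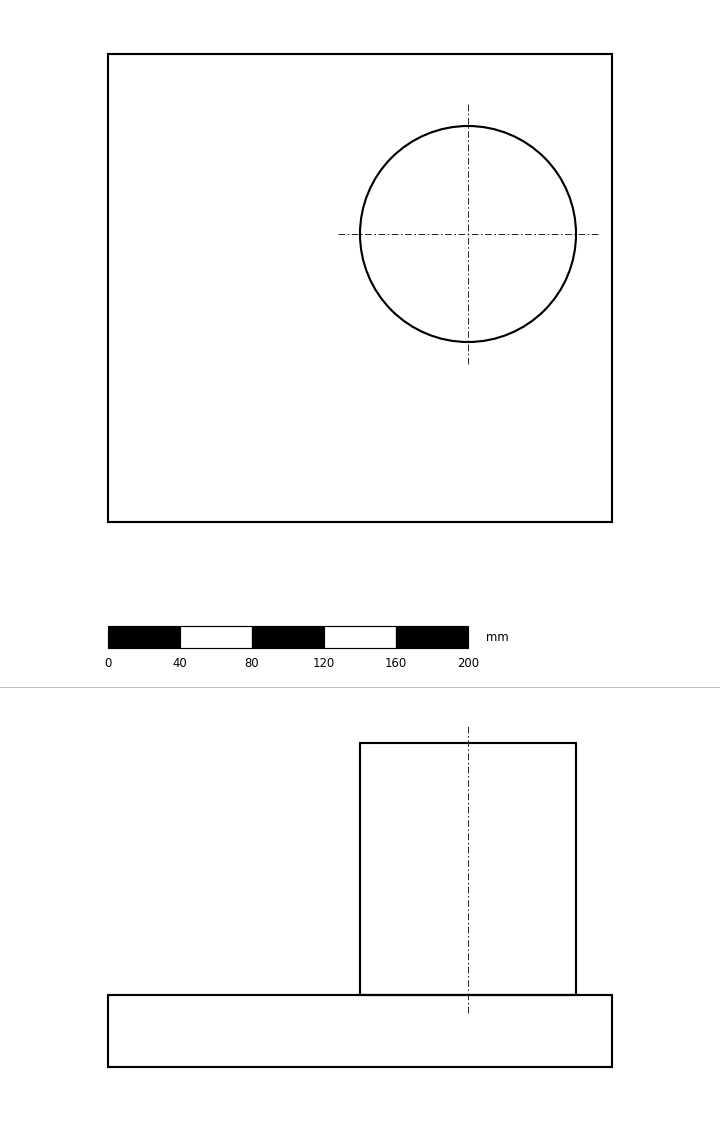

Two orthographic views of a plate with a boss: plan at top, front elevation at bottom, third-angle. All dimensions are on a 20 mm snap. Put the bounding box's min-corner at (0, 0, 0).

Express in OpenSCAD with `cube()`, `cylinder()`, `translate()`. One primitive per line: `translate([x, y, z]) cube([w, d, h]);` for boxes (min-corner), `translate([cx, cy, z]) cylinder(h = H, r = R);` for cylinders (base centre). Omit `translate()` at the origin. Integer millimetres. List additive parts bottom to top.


cube([280, 260, 40]);
translate([200, 160, 40]) cylinder(h = 140, r = 60);
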